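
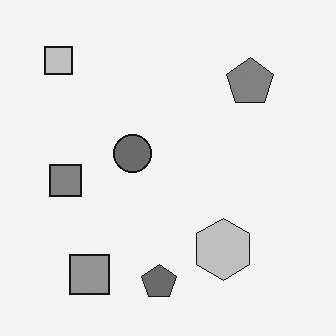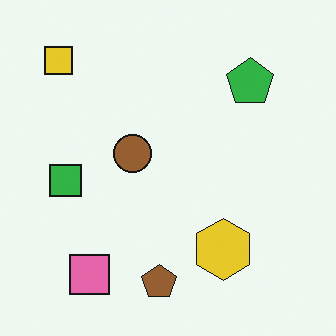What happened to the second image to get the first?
The image was converted to grayscale.

All color is removed — every shape is now a shade of grey.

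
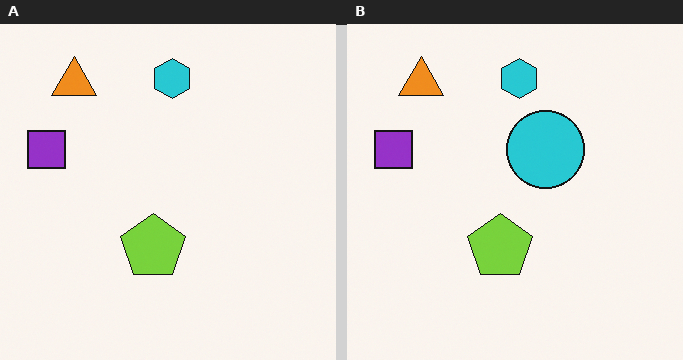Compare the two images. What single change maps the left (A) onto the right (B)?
Overlaid with an additional cyan circle.

A cyan circle appears in the right (B) image that is absent from the left (A).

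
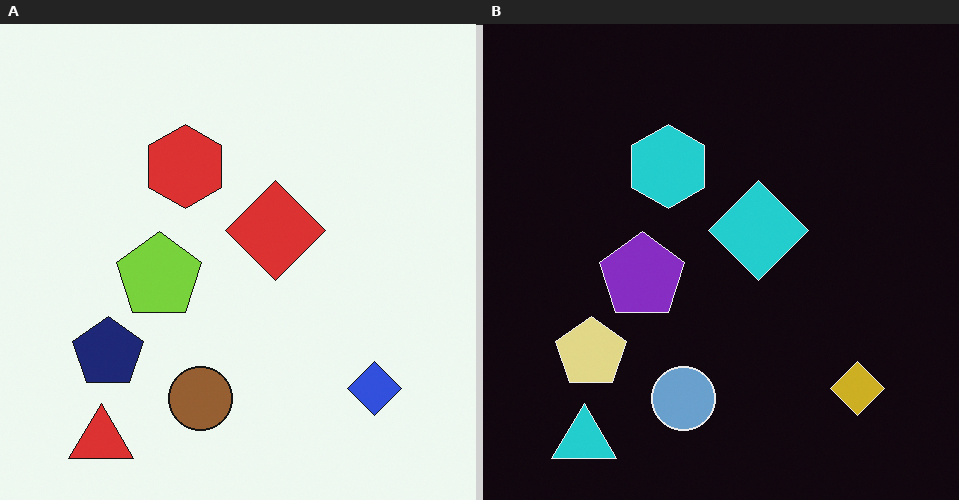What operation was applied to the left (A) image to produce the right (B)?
The right (B) image is the left (A) color-inverted (negative).

The light background has become dark and every shape's color is its complement — a photographic negative.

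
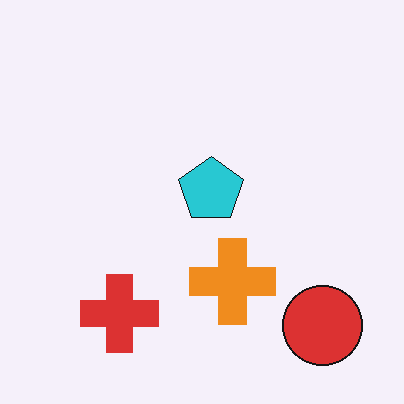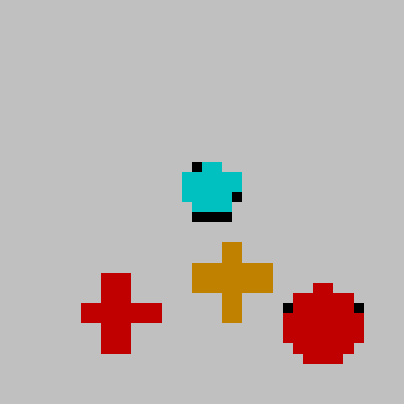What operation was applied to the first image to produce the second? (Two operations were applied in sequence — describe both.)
The image was heavily pixelated into large blocks, then heavily posterized to just a handful of flat colors.

Shapes are reduced to large square blocks; fine edges and outlines are lost — a downscale-then-upscale (mosaic) effect. Each flat color has snapped to a coarser quantized level — most visibly, the near-white background has dropped to a flat grey.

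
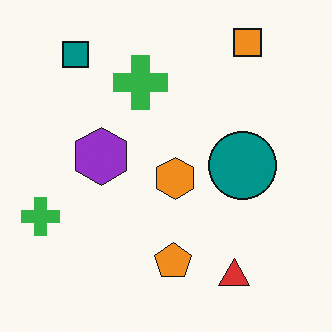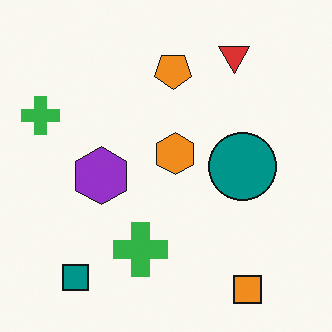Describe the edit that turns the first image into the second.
The image was flipped vertically (top ↔ bottom).

The orange square is in the top-right of the first image and the bottom-right of the second — shapes on opposite sides of the horizontal midline have swapped in a mirror flip.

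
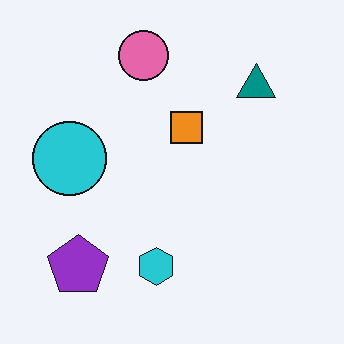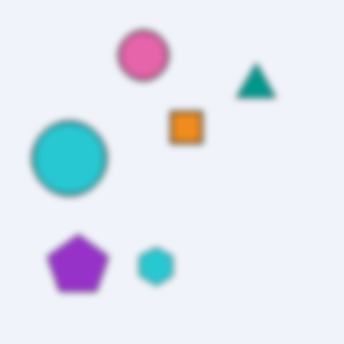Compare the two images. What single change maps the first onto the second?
The second image is the first noticeably gaussian-blurred.

Shape edges and outlines are uniformly softened across the whole image.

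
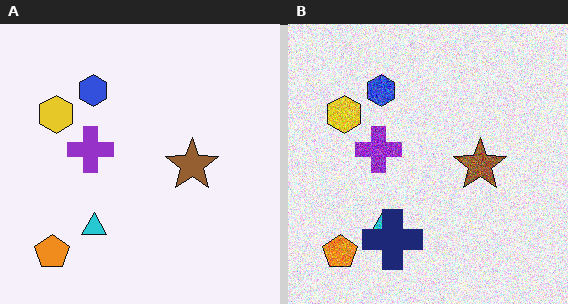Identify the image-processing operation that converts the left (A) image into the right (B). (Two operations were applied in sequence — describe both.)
The transformation is: degraded with strong gaussian noise, then overlaid with an additional navy cross.

Random speckle covers the whole image, including the flat background. A navy cross appears in the right (B) image that is absent from the left (A).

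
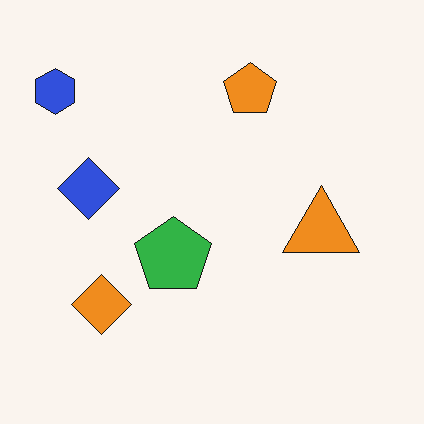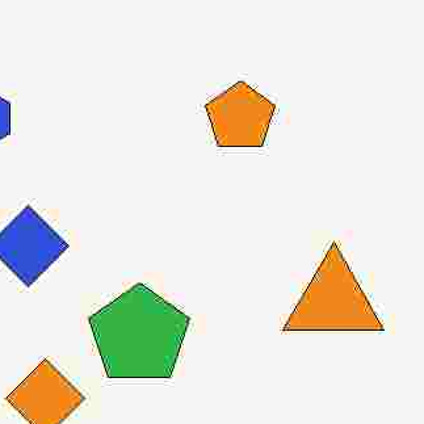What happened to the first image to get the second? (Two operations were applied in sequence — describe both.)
The second image is the first degraded with heavy JPEG compression, then cropped slightly and scaled back up.

Blocky 8×8 compression artifacts appear around shape edges and the flat background shows ringing — characteristic JPEG degradation. The visible shapes are larger and the field of view is narrower; shapes near the original edges may be partly or wholly outside the frame — a crop-and-rescale.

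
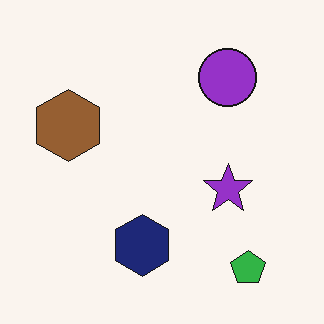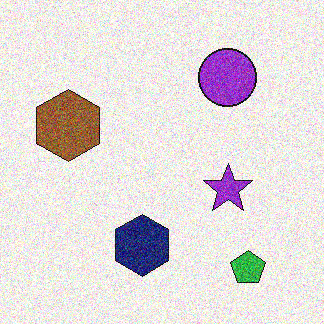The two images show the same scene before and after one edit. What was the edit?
The transformation is: degraded with heavy additive noise.

Random speckle covers the whole image, including the flat background.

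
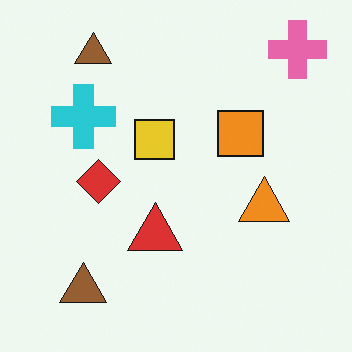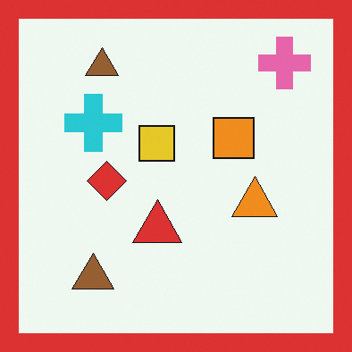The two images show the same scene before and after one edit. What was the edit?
The image was framed with a red border.

A solid red frame runs around the edge of the second image, with the content slightly shrunk inside it.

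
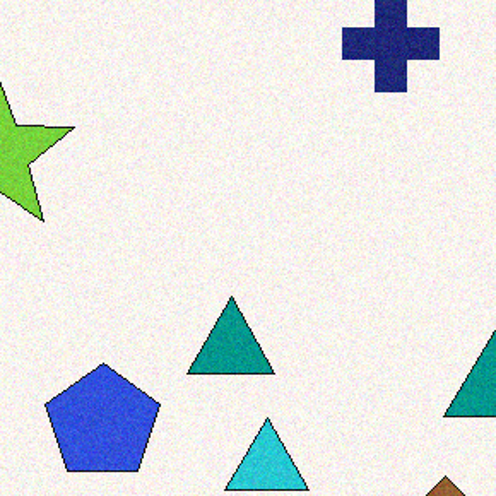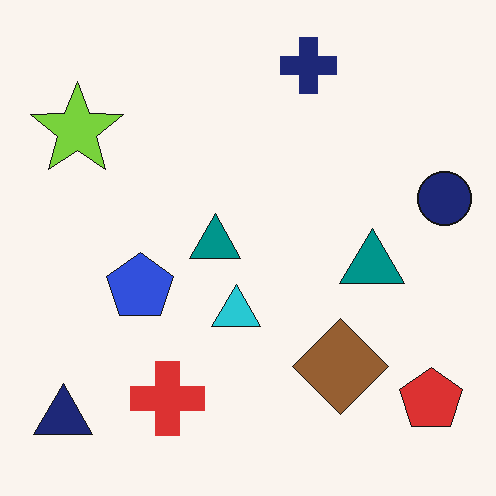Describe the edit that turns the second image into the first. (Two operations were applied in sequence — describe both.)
The image was degraded with subtle gaussian noise, then cropped to a noticeably smaller region and rescaled.

Random speckle covers the whole image, including the flat background. The visible shapes are larger and the field of view is narrower; shapes near the original edges may be partly or wholly outside the frame — a crop-and-rescale.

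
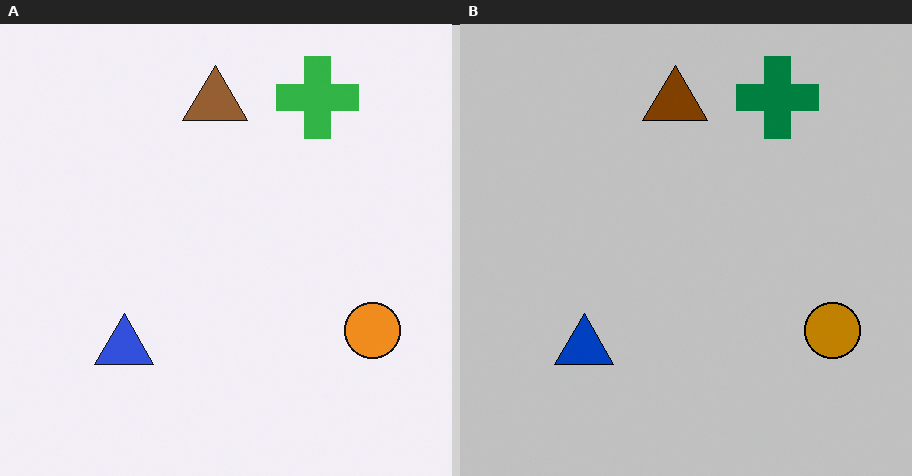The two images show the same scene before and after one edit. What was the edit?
The transformation is: heavily posterized to just a handful of flat colors.

Each flat color has snapped to a coarser quantized level — most visibly, the near-white background has dropped to a flat grey.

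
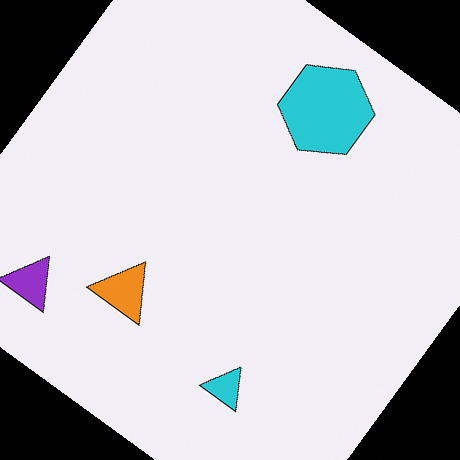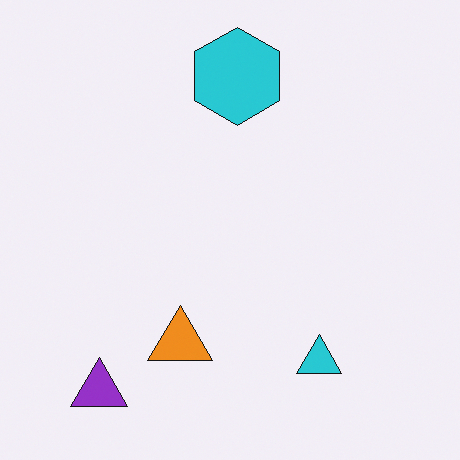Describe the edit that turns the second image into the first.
The transformation is: rotated clockwise by a large amount — several tens of degrees.

Every shape is tilted by the same angle and the image corners show triangular fill wedges — a whole-image rotation by a non-right angle.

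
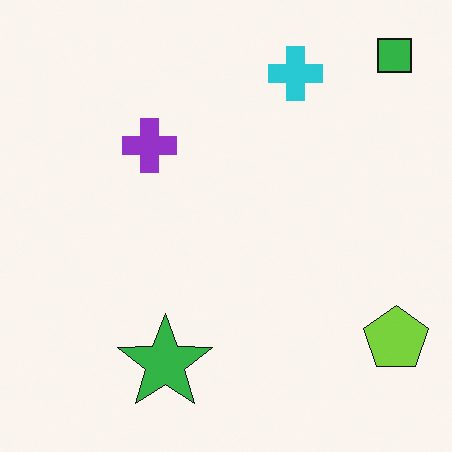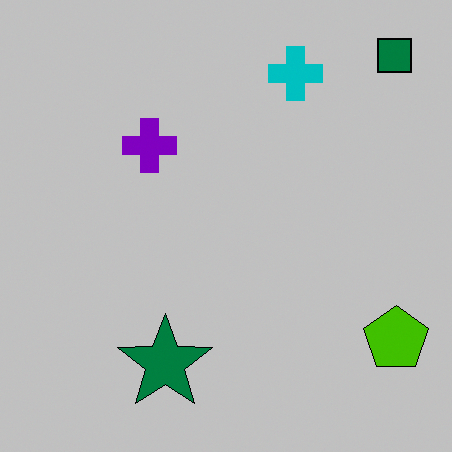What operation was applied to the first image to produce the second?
Heavily posterized to just a handful of flat colors.

Each flat color has snapped to a coarser quantized level — most visibly, the near-white background has dropped to a flat grey.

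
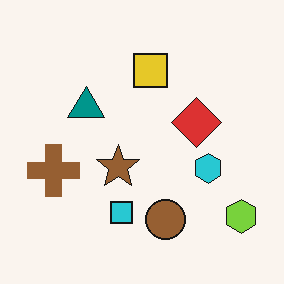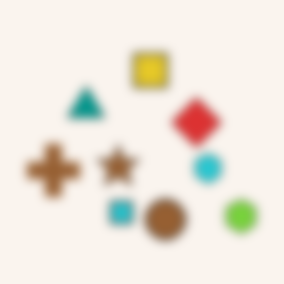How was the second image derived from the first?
This is the original image strongly gaussian-blurred.

Shape edges and outlines are uniformly softened across the whole image.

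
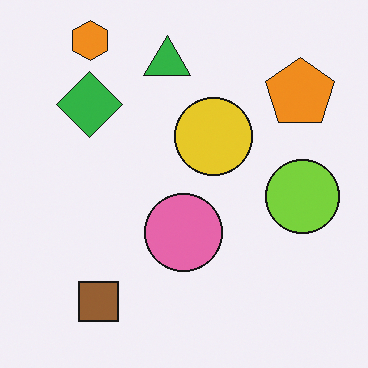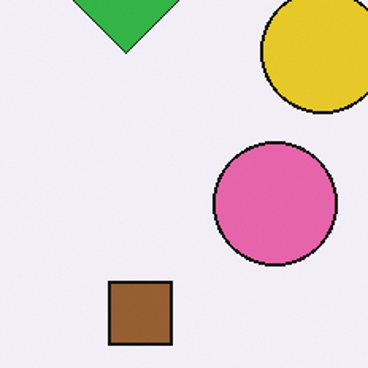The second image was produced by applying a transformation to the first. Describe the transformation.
The second image is the first cropped slightly and scaled back up.

The visible shapes are larger and the field of view is narrower; shapes near the original edges may be partly or wholly outside the frame — a crop-and-rescale.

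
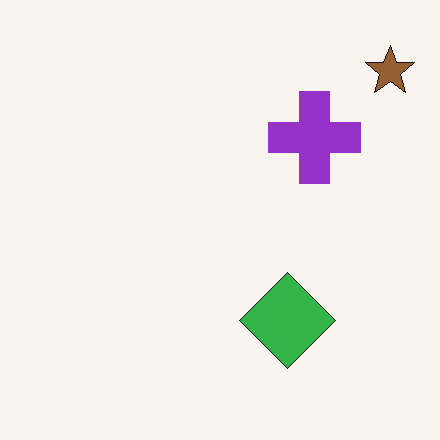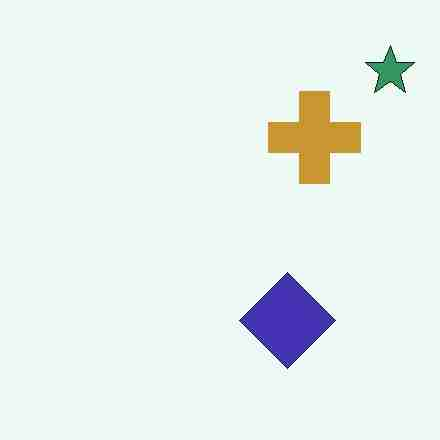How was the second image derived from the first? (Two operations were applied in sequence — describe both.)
The second image is the first hue-shifted noticeably, then degraded with heavy JPEG compression.

Every shape's color has rotated by the same amount around the hue wheel — a uniform hue shift. Blocky 8×8 compression artifacts appear around shape edges and the flat background shows ringing — characteristic JPEG degradation.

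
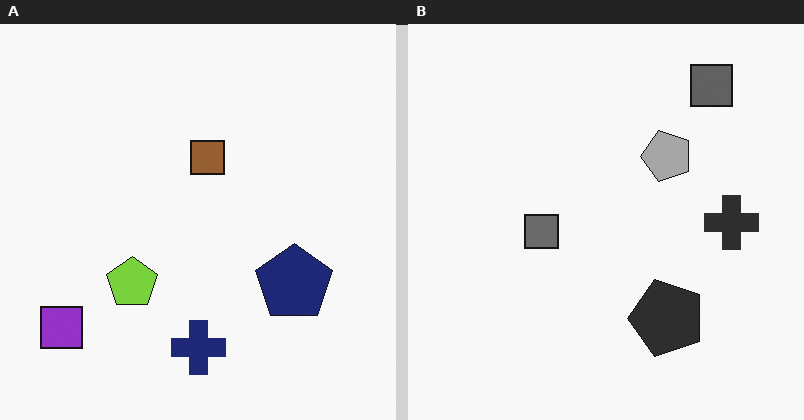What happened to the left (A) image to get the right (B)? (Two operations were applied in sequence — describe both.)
It was converted to grayscale, then transposed (reflected across the top-left ↔ bottom-right diagonal).

All color is removed — every shape is now a shade of grey. Shapes have swapped their row and column positions — what was in the top-right is now in the bottom-left — a diagonal reflection.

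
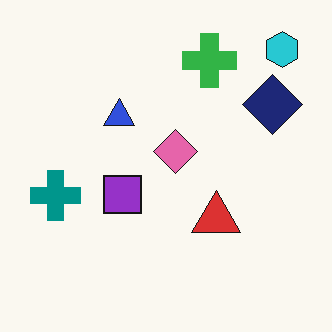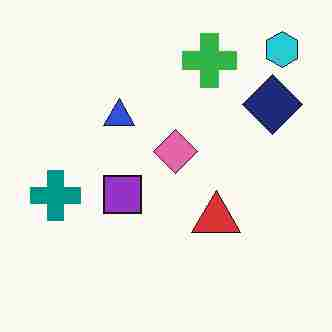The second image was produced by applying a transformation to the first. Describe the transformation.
The image was degraded with heavy JPEG compression.

Blocky 8×8 compression artifacts appear around shape edges and the flat background shows ringing — characteristic JPEG degradation.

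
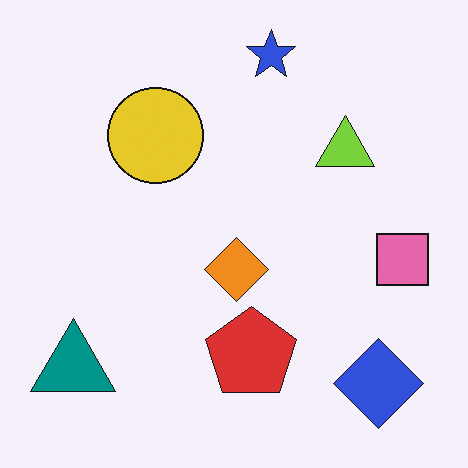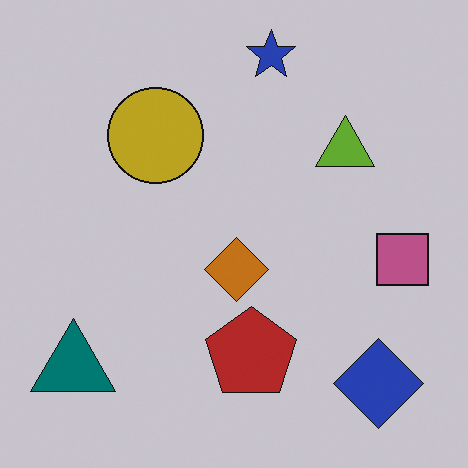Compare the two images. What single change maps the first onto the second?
The image was darkened a little.

Every pixel — background and shapes alike — is uniformly darkened.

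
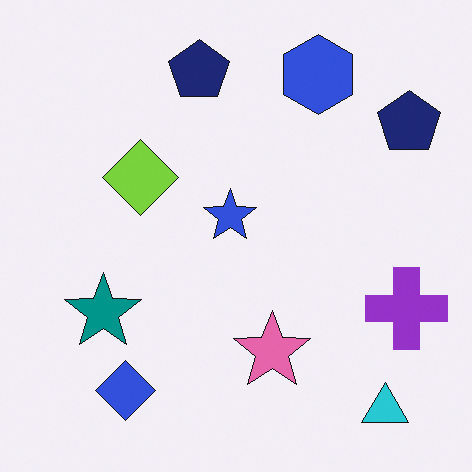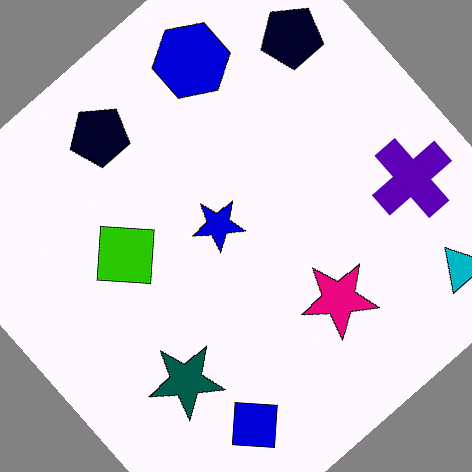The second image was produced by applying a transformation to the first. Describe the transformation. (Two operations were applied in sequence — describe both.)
Given much higher contrast, then rotated counter-clockwise by a large amount — several tens of degrees.

Tones are pushed away from mid-grey across the whole image — a global contrast change. Every shape is tilted by the same angle and the image corners show triangular fill wedges — a whole-image rotation by a non-right angle.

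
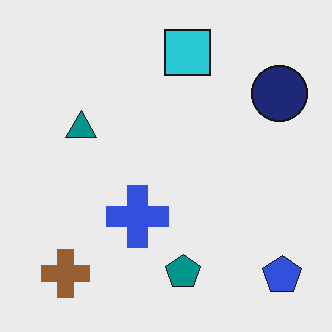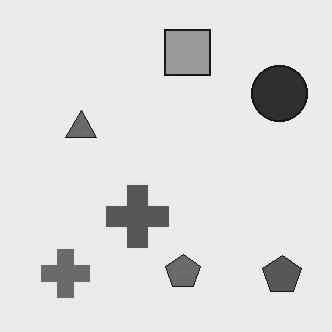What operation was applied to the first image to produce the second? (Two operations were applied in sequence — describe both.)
It was JPEG-compressed with visible artifacts, then converted to grayscale.

Blocky 8×8 compression artifacts appear around shape edges and the flat background shows ringing — characteristic JPEG degradation. All color is removed — every shape is now a shade of grey.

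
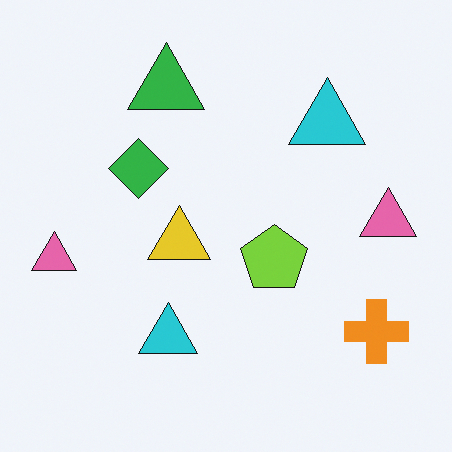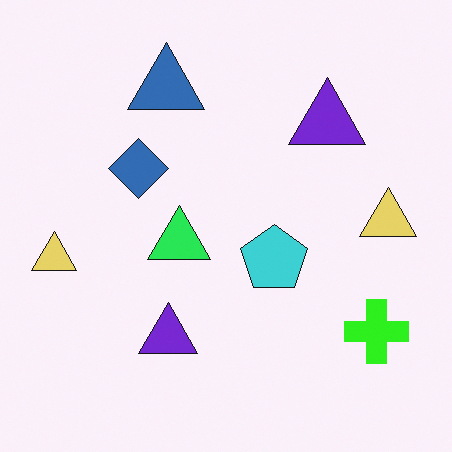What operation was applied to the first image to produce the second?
Hue-shifted through roughly a third of the color wheel.

Every shape's color has rotated by the same amount around the hue wheel — a uniform hue shift.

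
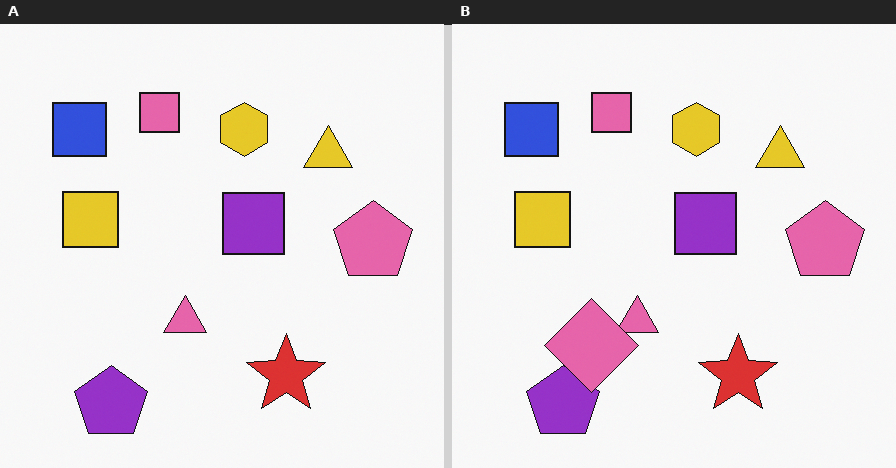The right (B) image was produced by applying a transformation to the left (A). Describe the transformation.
The right (B) image is the left (A) overlaid with an additional pink diamond.

A pink diamond appears in the right (B) image that is absent from the left (A).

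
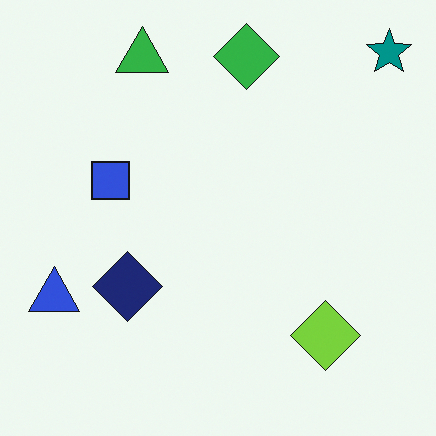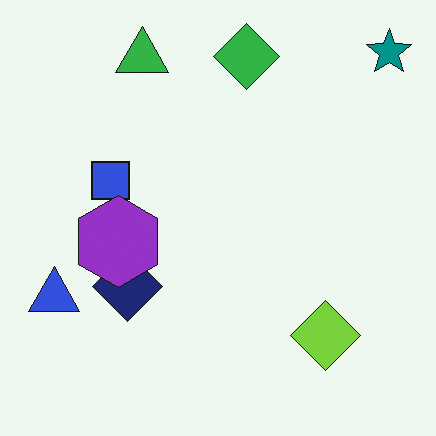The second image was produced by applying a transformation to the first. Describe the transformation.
The image was overlaid with an additional purple hexagon.

A purple hexagon appears in the second image that is absent from the first.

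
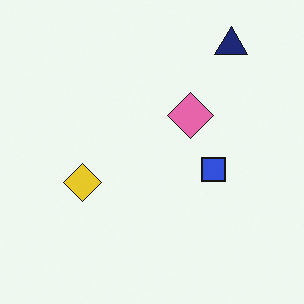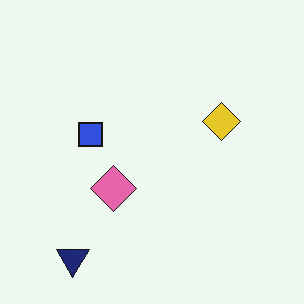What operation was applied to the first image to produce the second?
It was rotated 180°.

The navy triangle sits in the top-right of the first image and the bottom-left of the second — consistent with a whole-image 180° rotation.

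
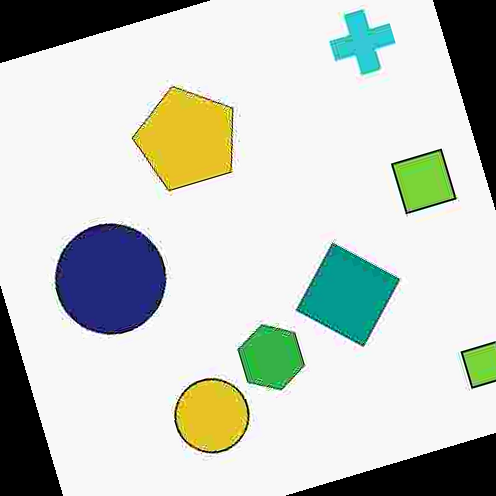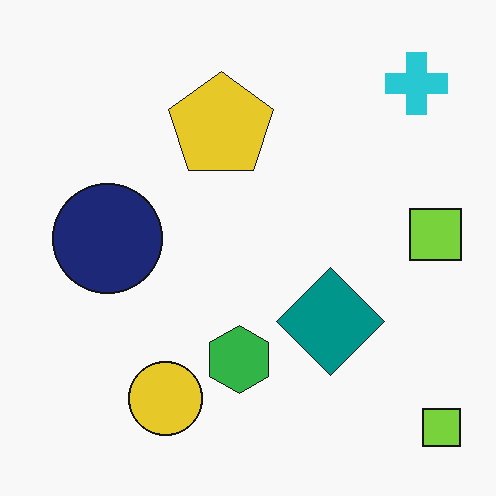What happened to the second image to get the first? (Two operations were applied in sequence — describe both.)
The image was degraded with heavy JPEG compression, then rotated counter-clockwise by a moderate amount.

Blocky 8×8 compression artifacts appear around shape edges and the flat background shows ringing — characteristic JPEG degradation. Every shape is tilted by the same angle and the image corners show triangular fill wedges — a whole-image rotation by a non-right angle.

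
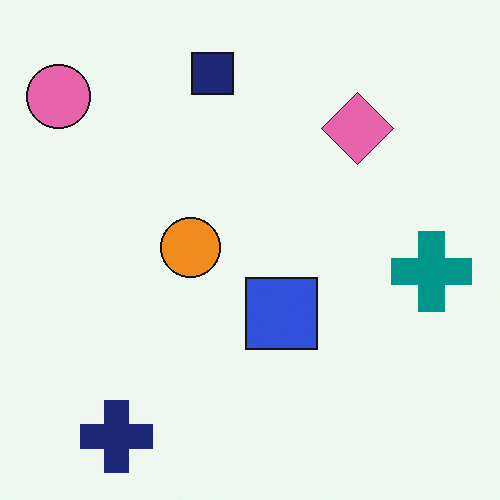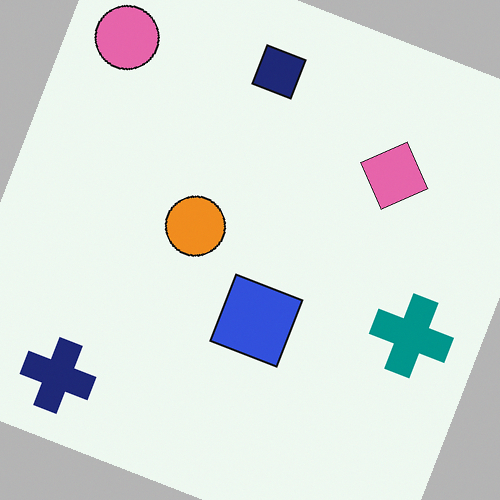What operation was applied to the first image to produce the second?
This is the original image rotated clockwise by a moderate amount.

Every shape is tilted by the same angle and the image corners show triangular fill wedges — a whole-image rotation by a non-right angle.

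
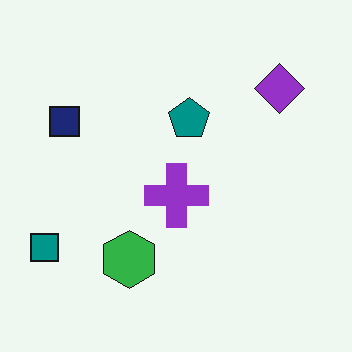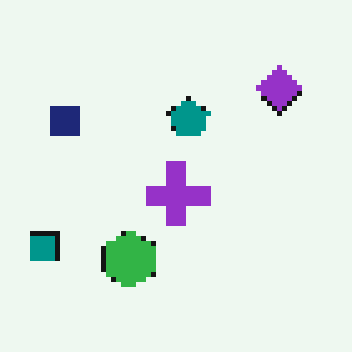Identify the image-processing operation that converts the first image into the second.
It was lightly pixelated (a mild mosaic effect).

Shapes are reduced to large square blocks; fine edges and outlines are lost — a downscale-then-upscale (mosaic) effect.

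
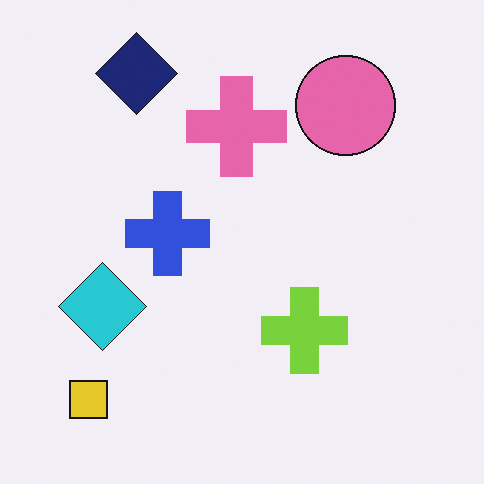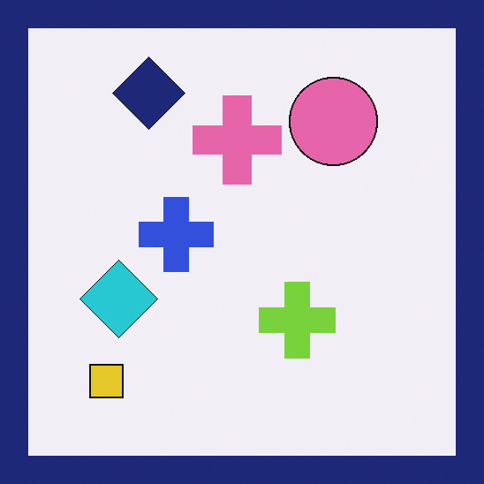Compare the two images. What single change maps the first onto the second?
Framed with a navy border.

A solid navy frame runs around the edge of the second image, with the content slightly shrunk inside it.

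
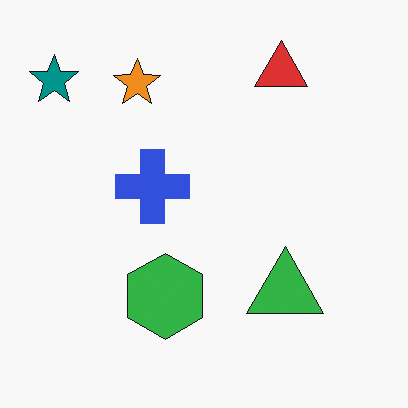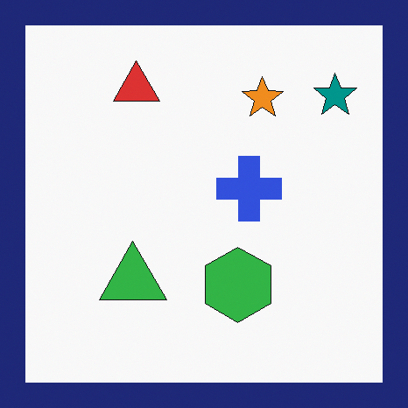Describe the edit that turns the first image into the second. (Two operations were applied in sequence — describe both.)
The second image is the first flipped horizontally (left ↔ right), then framed with a navy border.

The teal star is in the top-left of the first image and the top-right of the second — shapes on opposite sides of the vertical midline have swapped in a mirror flip. A solid navy frame runs around the edge of the second image, with the content slightly shrunk inside it.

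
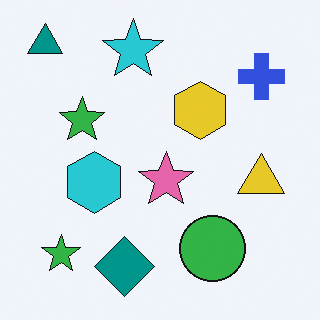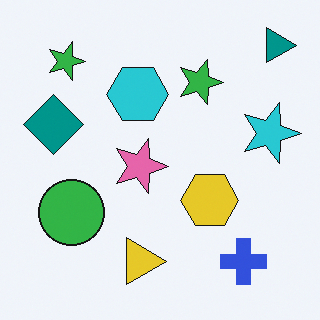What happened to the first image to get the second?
The transformation is: rotated 90° clockwise.

The teal triangle sits in the top-left of the first image and the top-right of the second — consistent with a whole-image 90° clockwise rotation.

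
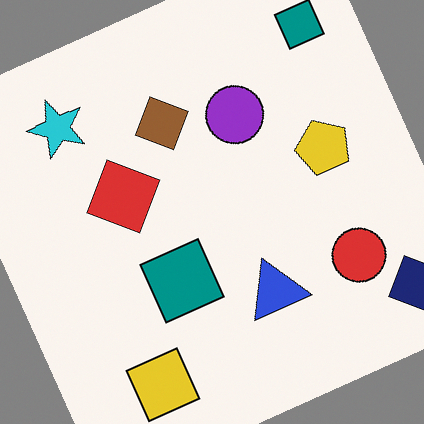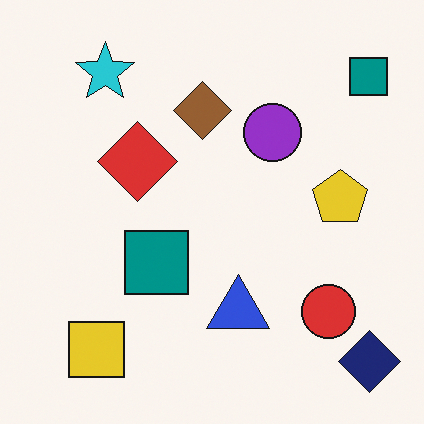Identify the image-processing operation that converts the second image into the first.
The image was rotated counter-clockwise by a clearly visible amount.

Every shape is tilted by the same angle and the image corners show triangular fill wedges — a whole-image rotation by a non-right angle.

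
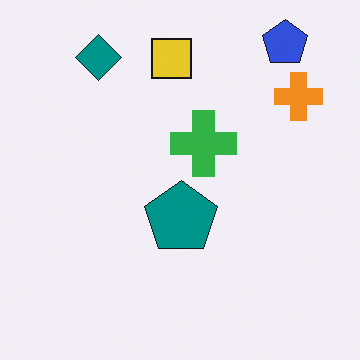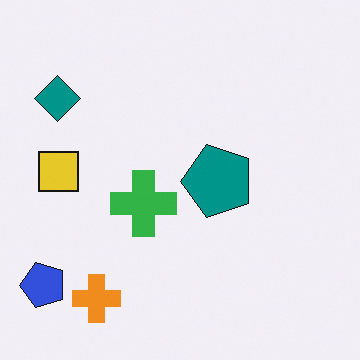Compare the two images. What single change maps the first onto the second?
The image was transposed (reflected across the top-left ↔ bottom-right diagonal).

Shapes have swapped their row and column positions — what was in the top-right is now in the bottom-left — a diagonal reflection.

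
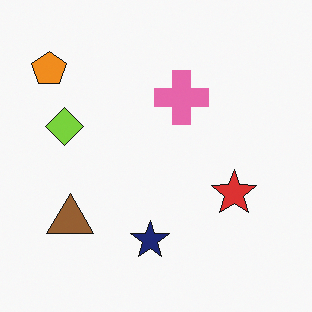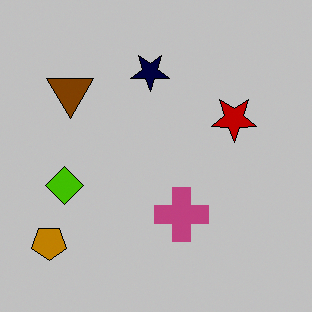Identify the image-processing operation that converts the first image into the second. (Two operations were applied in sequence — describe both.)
It was aggressively posterized, then flipped vertically (top ↔ bottom).

Each flat color has snapped to a coarser quantized level — most visibly, the near-white background has dropped to a flat grey. The orange pentagon is in the top-left of the first image and the bottom-left of the second — shapes on opposite sides of the horizontal midline have swapped in a mirror flip.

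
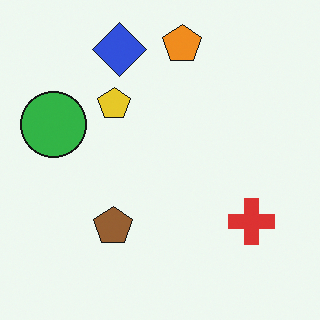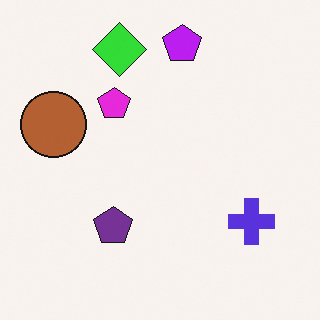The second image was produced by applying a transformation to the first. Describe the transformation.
The transformation is: hue-shifted by a large amount.

Every shape's color has rotated by the same amount around the hue wheel — a uniform hue shift.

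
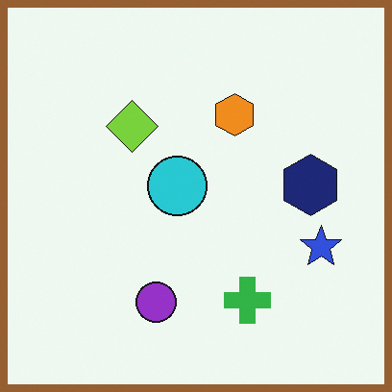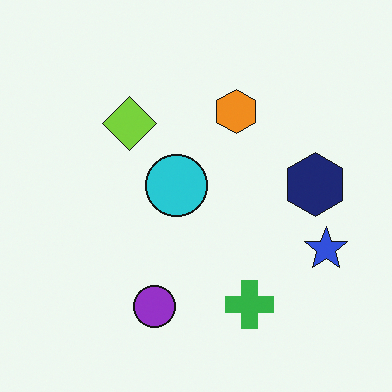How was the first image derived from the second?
The image was framed with a brown border.

A solid brown frame runs around the edge of the first image, with the content slightly shrunk inside it.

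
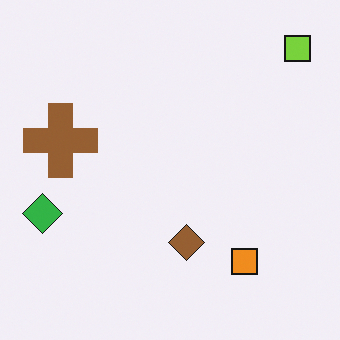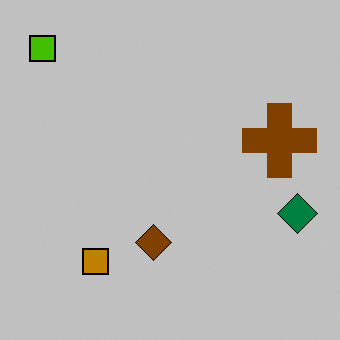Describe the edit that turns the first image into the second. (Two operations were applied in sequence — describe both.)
The transformation is: flipped horizontally (left ↔ right), then aggressively posterized.

The green diamond is in the left of the first image and the right of the second — shapes on opposite sides of the vertical midline have swapped in a mirror flip. Each flat color has snapped to a coarser quantized level — most visibly, the near-white background has dropped to a flat grey.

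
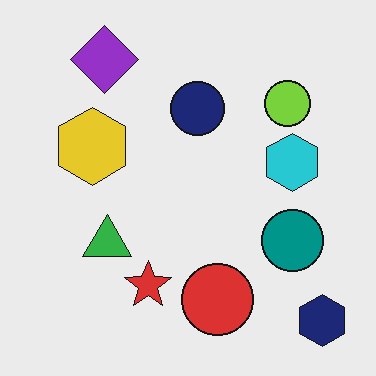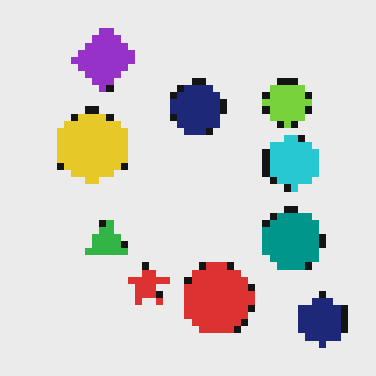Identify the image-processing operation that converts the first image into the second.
The transformation is: pixelated into visible square blocks.

Shapes are reduced to large square blocks; fine edges and outlines are lost — a downscale-then-upscale (mosaic) effect.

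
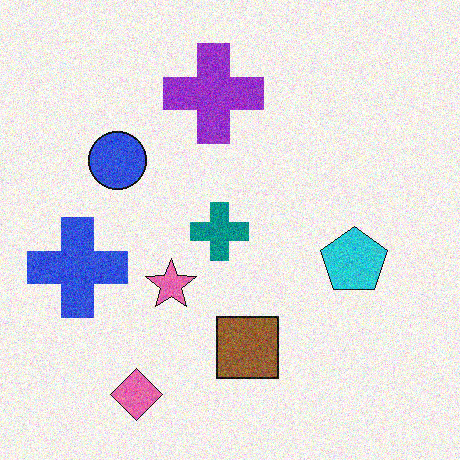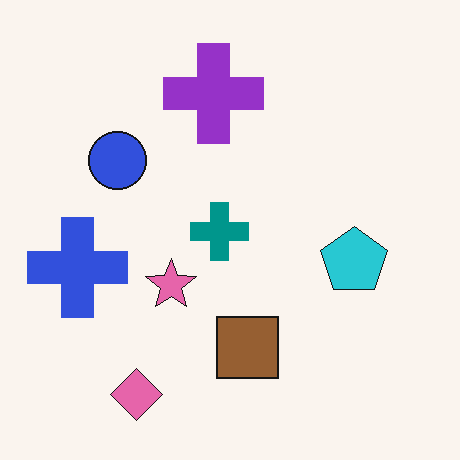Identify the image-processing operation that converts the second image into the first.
It was degraded with visible gaussian noise.

Random speckle covers the whole image, including the flat background.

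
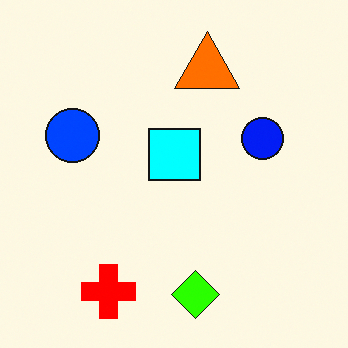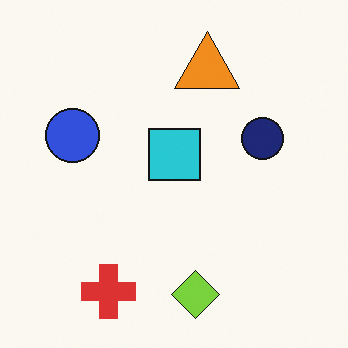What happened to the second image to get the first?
It was heavily oversaturated.

All colors are more vivid — a global saturation change.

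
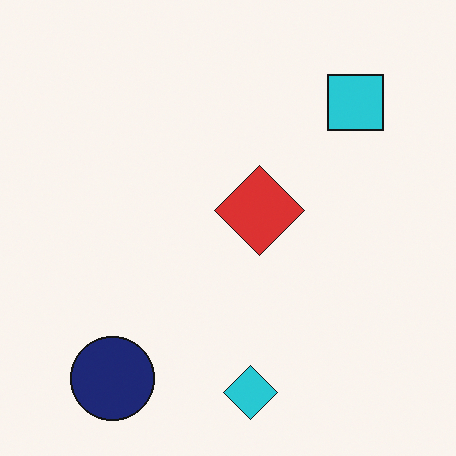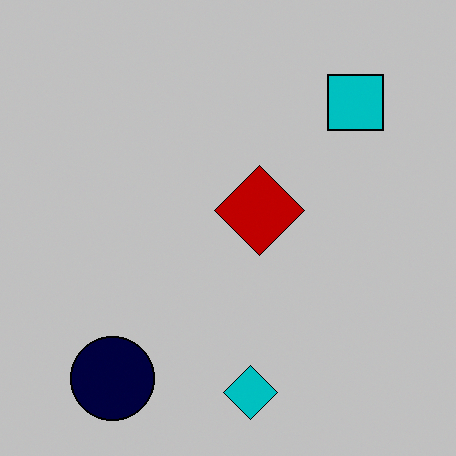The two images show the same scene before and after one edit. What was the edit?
The image was heavily posterized to just a handful of flat colors.

Each flat color has snapped to a coarser quantized level — most visibly, the near-white background has dropped to a flat grey.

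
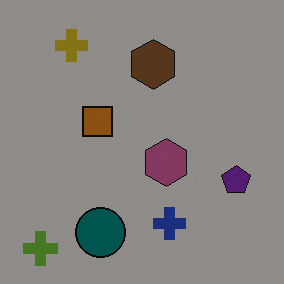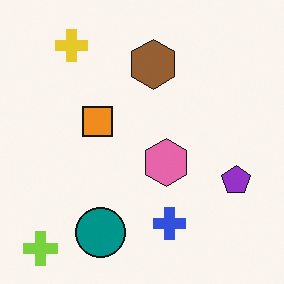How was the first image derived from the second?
The transformation is: darkened a lot.

Every pixel — background and shapes alike — is uniformly darkened.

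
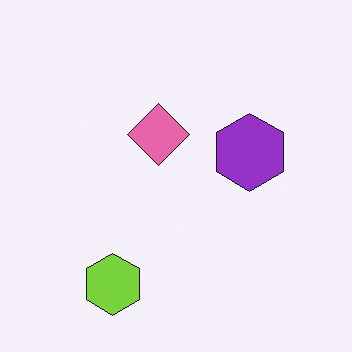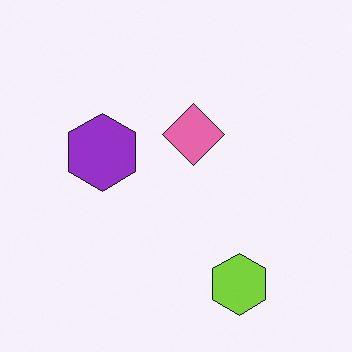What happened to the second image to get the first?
The first image is the second flipped horizontally (left ↔ right).

The purple hexagon is in the left of the second image and the right of the first — shapes on opposite sides of the vertical midline have swapped in a mirror flip.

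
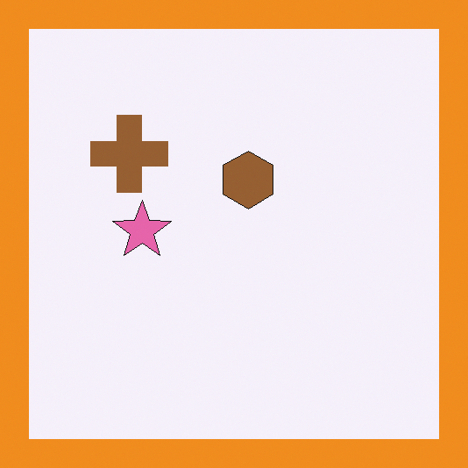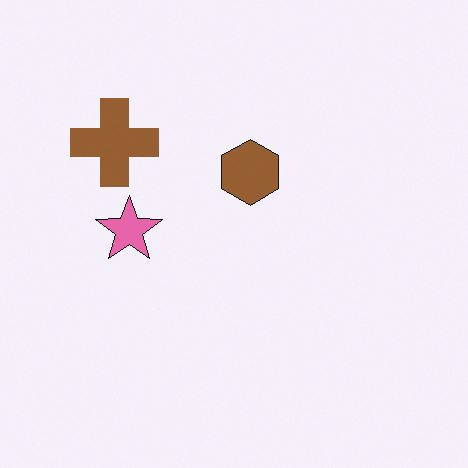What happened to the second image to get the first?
Framed with a orange border.

A solid orange frame runs around the edge of the first image, with the content slightly shrunk inside it.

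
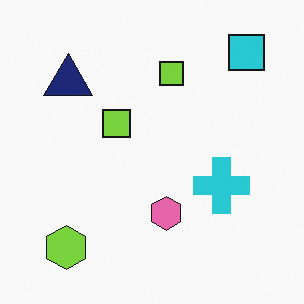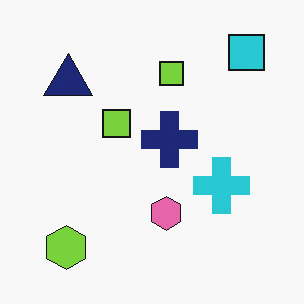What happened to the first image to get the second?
Overlaid with an additional navy cross.

A navy cross appears in the second image that is absent from the first.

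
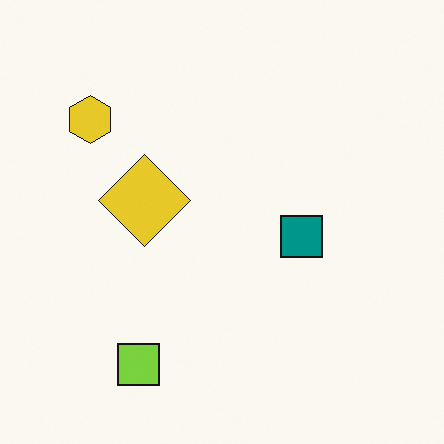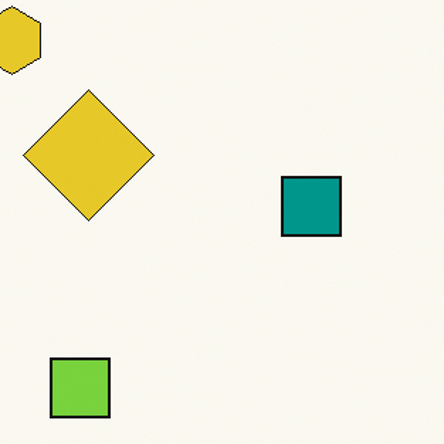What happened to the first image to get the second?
This is the original image cropped slightly and scaled back up.

The visible shapes are larger and the field of view is narrower; shapes near the original edges may be partly or wholly outside the frame — a crop-and-rescale.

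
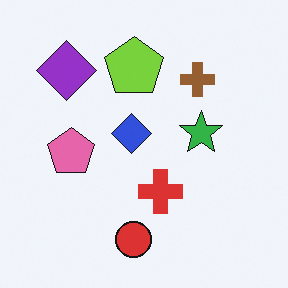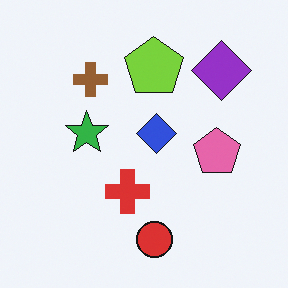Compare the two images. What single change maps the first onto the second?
This is the original image flipped horizontally (left ↔ right).

The purple diamond is in the top-left of the first image and the top-right of the second — shapes on opposite sides of the vertical midline have swapped in a mirror flip.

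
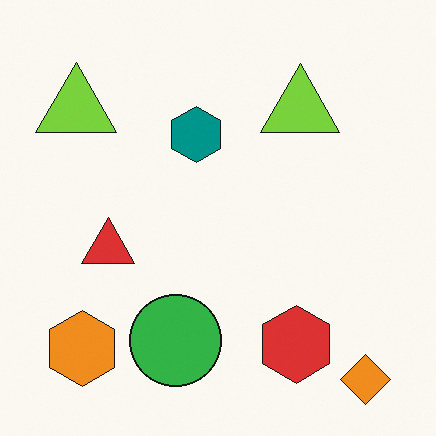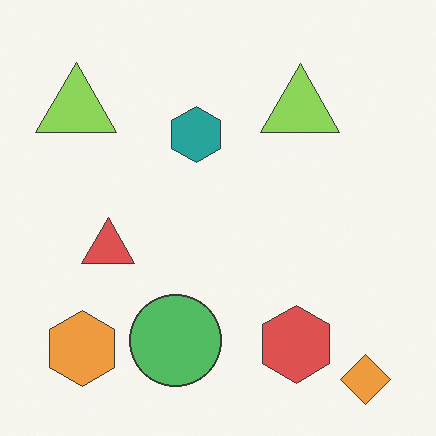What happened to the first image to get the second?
The transformation is: given slightly reduced contrast.

Tones are pushed toward mid-grey across the whole image — a global contrast change.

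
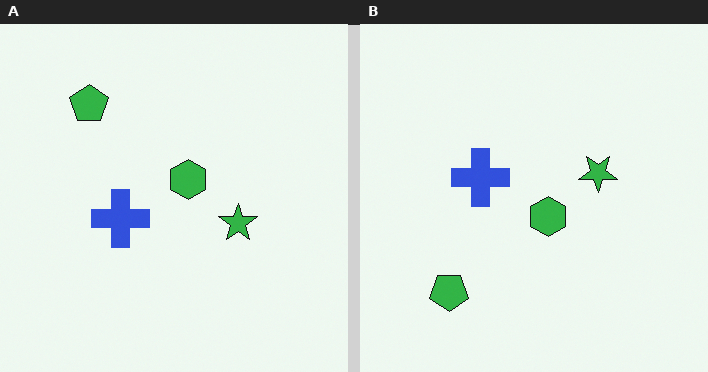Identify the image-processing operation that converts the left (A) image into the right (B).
The transformation is: flipped vertically (top ↔ bottom).

The green pentagon is in the top-left of the left (A) image and the bottom-left of the right (B) — shapes on opposite sides of the horizontal midline have swapped in a mirror flip.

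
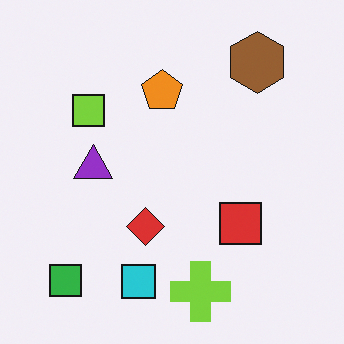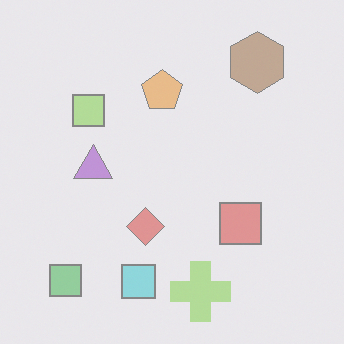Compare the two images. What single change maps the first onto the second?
It was given much lower contrast.

Tones are pushed toward mid-grey across the whole image — a global contrast change.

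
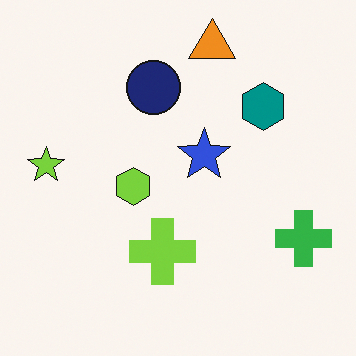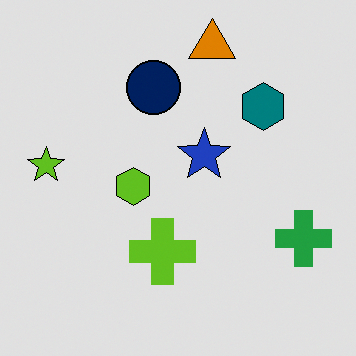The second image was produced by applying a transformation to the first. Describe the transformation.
The image was moderately posterized.

Each flat color has snapped to a coarser quantized level — most visibly, the near-white background has dropped to a flat grey.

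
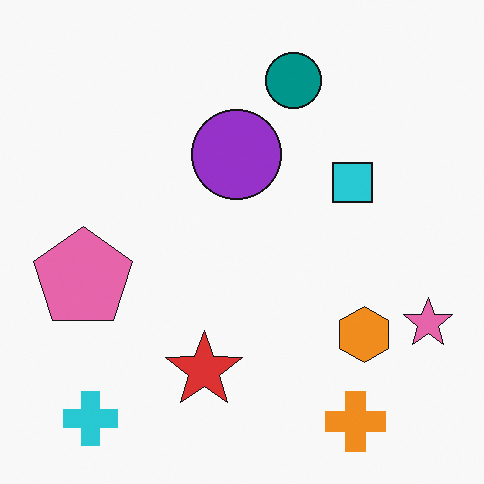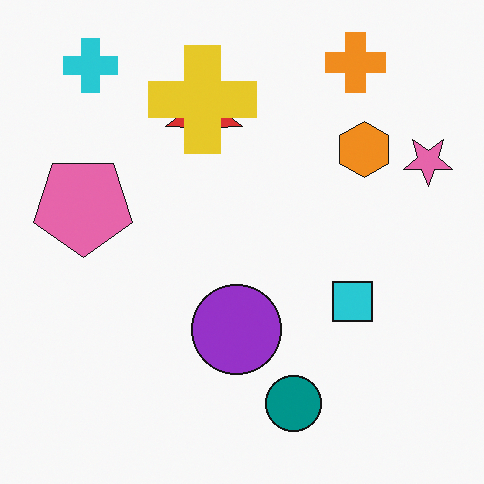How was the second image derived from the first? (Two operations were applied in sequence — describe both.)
This is the original image flipped vertically (top ↔ bottom), then overlaid with an additional yellow cross.

The orange cross is in the bottom-right of the first image and the top-right of the second — shapes on opposite sides of the horizontal midline have swapped in a mirror flip. A yellow cross appears in the second image that is absent from the first.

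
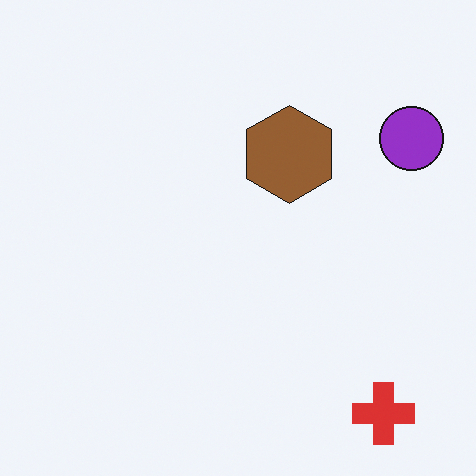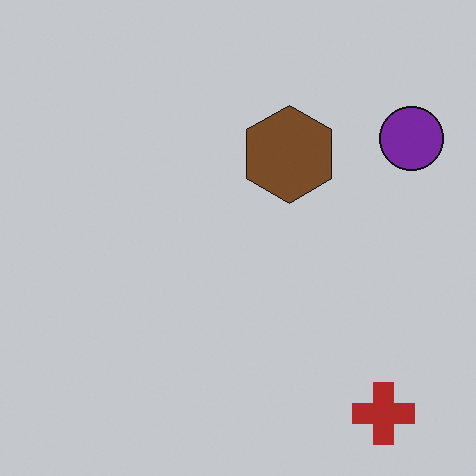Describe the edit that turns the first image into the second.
The second image is the first slightly darkened.

Every pixel — background and shapes alike — is uniformly darkened.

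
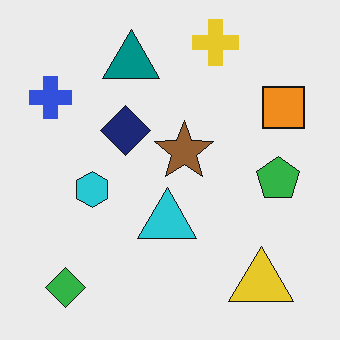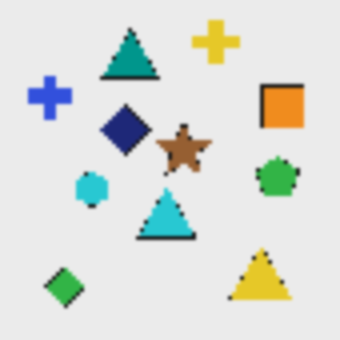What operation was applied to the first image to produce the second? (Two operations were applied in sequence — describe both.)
The image was lightly pixelated (a mild mosaic effect), then slightly softened.

Shapes are reduced to large square blocks; fine edges and outlines are lost — a downscale-then-upscale (mosaic) effect. Shape edges and outlines are uniformly softened across the whole image.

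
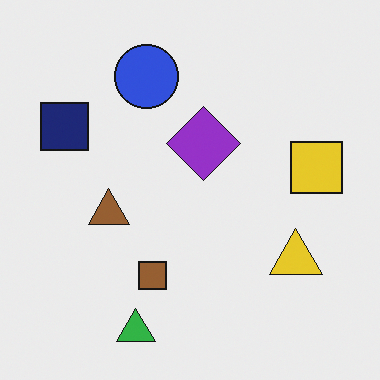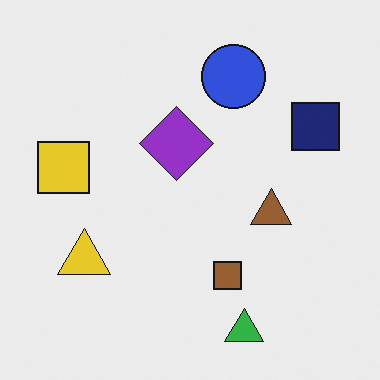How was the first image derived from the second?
It was flipped horizontally (left ↔ right).

The yellow square is in the left of the second image and the right of the first — shapes on opposite sides of the vertical midline have swapped in a mirror flip.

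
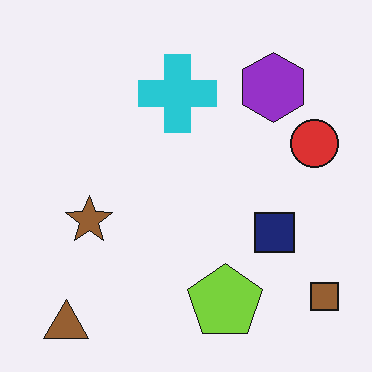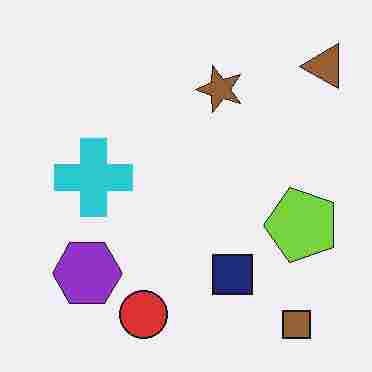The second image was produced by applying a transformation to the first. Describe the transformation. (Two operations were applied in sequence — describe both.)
This is the original image heavily JPEG-compressed with obvious blocking artifacts, then transposed (reflected across the top-left ↔ bottom-right diagonal).

Blocky 8×8 compression artifacts appear around shape edges and the flat background shows ringing — characteristic JPEG degradation. Shapes have swapped their row and column positions — what was in the top-right is now in the bottom-left — a diagonal reflection.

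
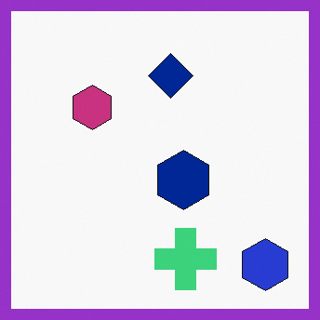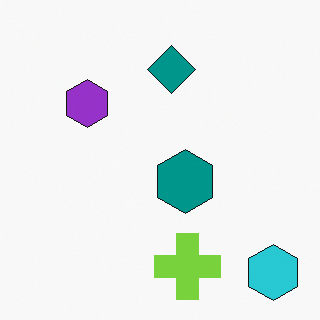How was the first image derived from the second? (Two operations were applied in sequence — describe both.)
Hue-shifted by a small amount, then framed with a purple border.

Every shape's color has rotated by the same amount around the hue wheel — a uniform hue shift. A solid purple frame runs around the edge of the first image, with the content slightly shrunk inside it.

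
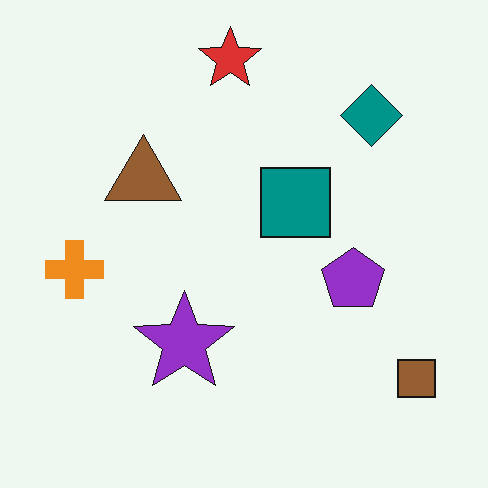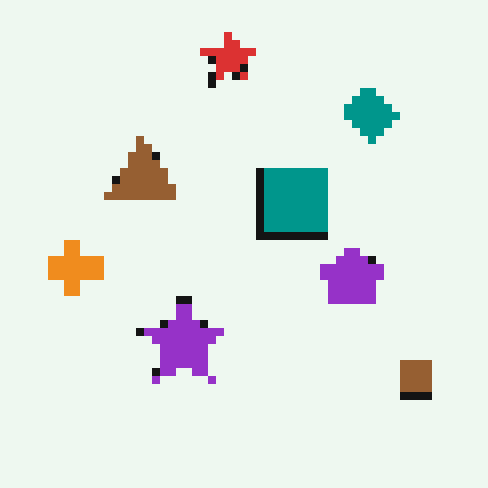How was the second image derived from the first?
The transformation is: moderately pixelated.

Shapes are reduced to large square blocks; fine edges and outlines are lost — a downscale-then-upscale (mosaic) effect.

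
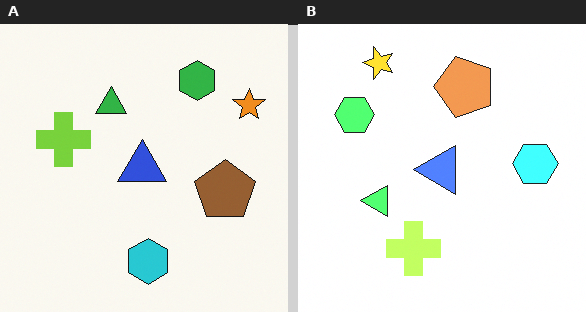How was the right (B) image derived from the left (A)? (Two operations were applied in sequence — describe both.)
The image was rotated 90° counter-clockwise, then noticeably brightened.

The orange star sits in the top-right of the left (A) image and the top-left of the right (B) — consistent with a whole-image 90° counter-clockwise rotation. Every pixel — background and shapes alike — is uniformly brightened.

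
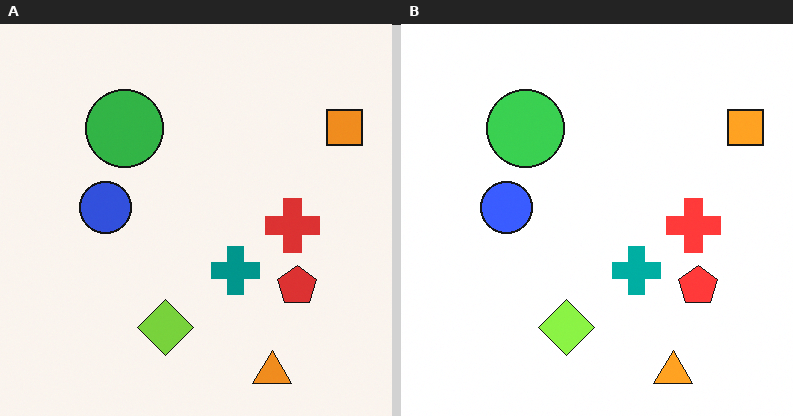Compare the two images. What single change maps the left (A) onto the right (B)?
This is the original image slightly brightened.

Every pixel — background and shapes alike — is uniformly brightened.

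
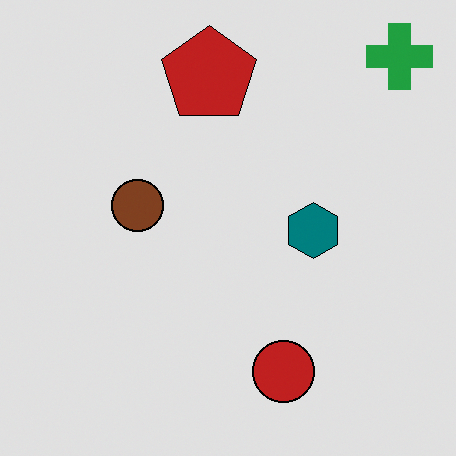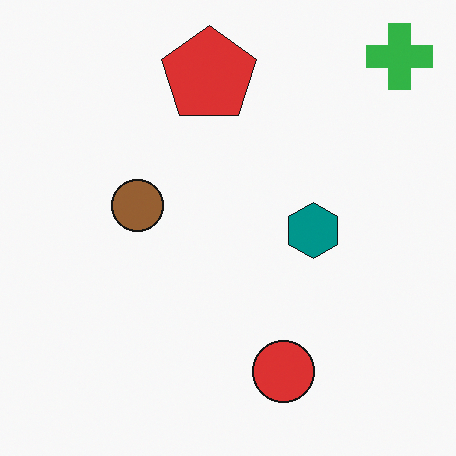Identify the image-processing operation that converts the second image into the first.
This is the original image moderately posterized.

Each flat color has snapped to a coarser quantized level — most visibly, the near-white background has dropped to a flat grey.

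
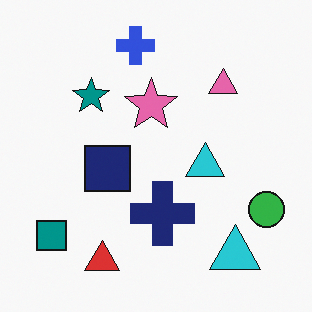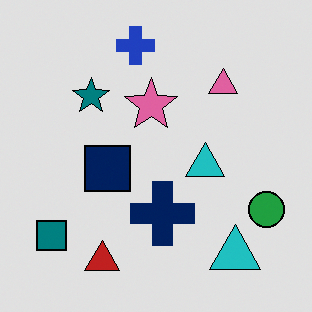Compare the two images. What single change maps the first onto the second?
The transformation is: moderately posterized.

Each flat color has snapped to a coarser quantized level — most visibly, the near-white background has dropped to a flat grey.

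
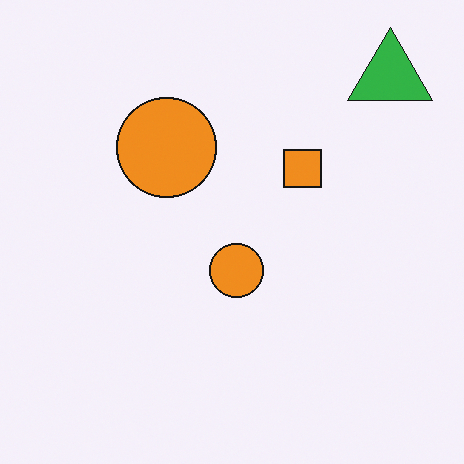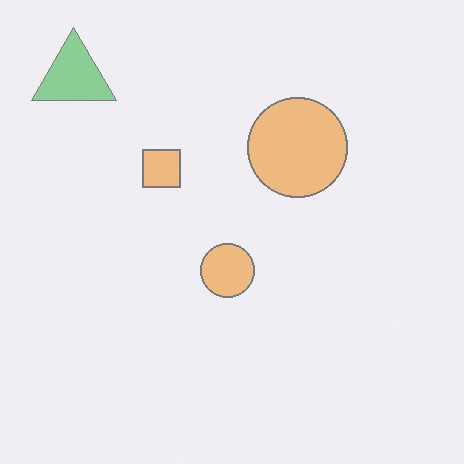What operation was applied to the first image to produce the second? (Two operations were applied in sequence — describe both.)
The image was flipped horizontally (left ↔ right), then washed out (contrast reduced).

The green triangle is in the top-right of the first image and the top-left of the second — shapes on opposite sides of the vertical midline have swapped in a mirror flip. Tones are pushed toward mid-grey across the whole image — a global contrast change.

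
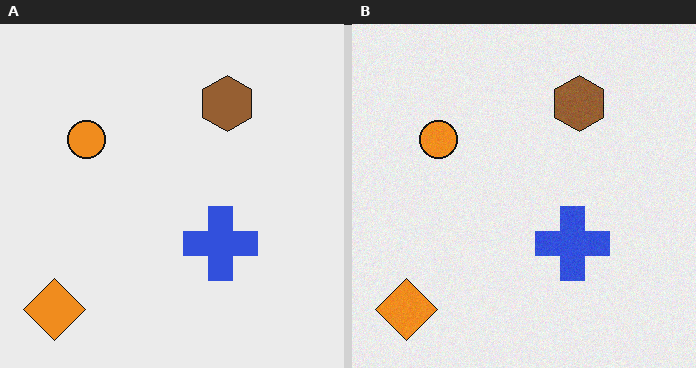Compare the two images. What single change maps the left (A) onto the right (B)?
This is the original image degraded with light additive noise.

Random speckle covers the whole image, including the flat background.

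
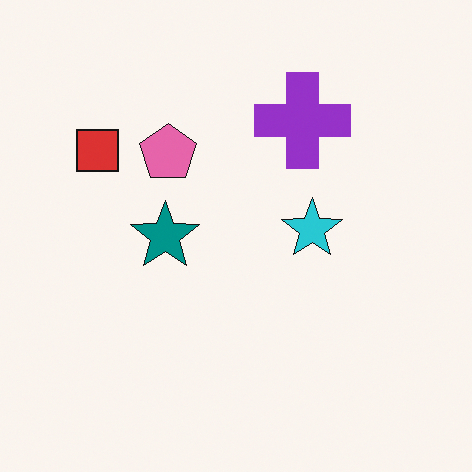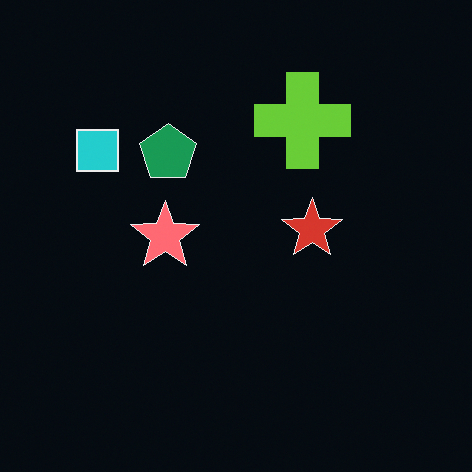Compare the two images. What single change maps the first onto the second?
The image was color-inverted (negative).

The light background has become dark and every shape's color is its complement — a photographic negative.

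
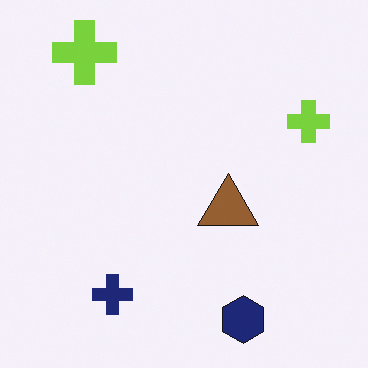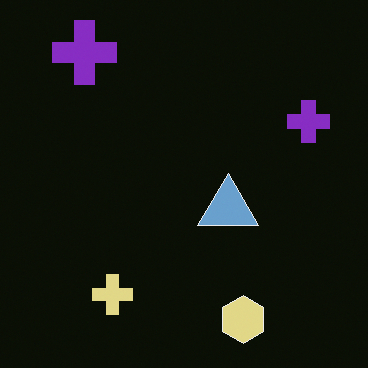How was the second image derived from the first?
Color-inverted (negative).

The light background has become dark and every shape's color is its complement — a photographic negative.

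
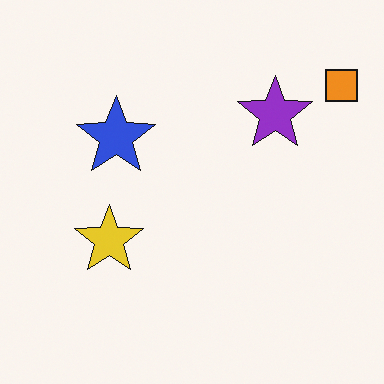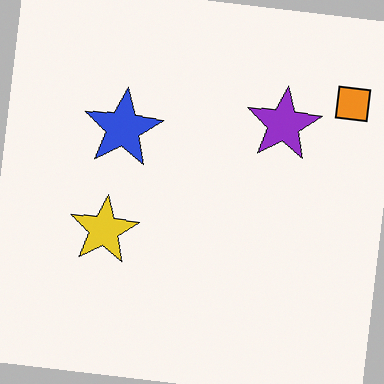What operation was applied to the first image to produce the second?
This is the original image rotated clockwise by a slight angle.

Every shape is tilted by the same angle and the image corners show triangular fill wedges — a whole-image rotation by a non-right angle.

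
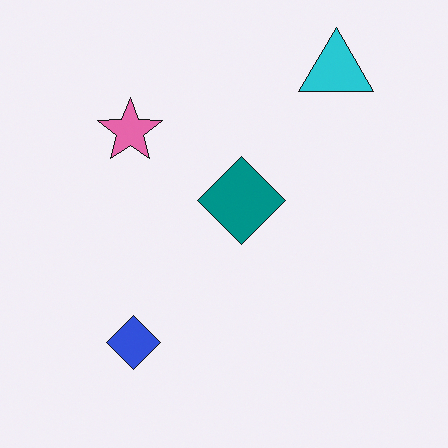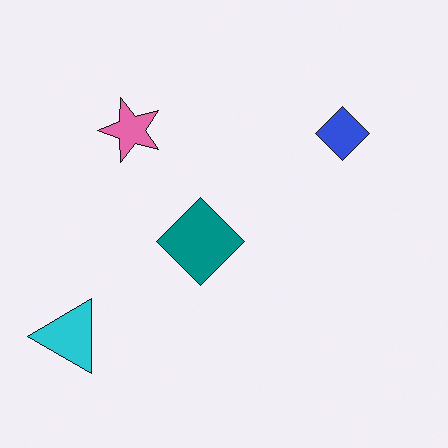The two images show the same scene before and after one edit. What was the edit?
The image was transposed (reflected across the top-left ↔ bottom-right diagonal).

Shapes have swapped their row and column positions — what was in the top-right is now in the bottom-left — a diagonal reflection.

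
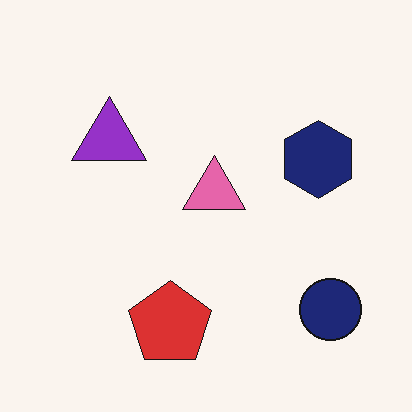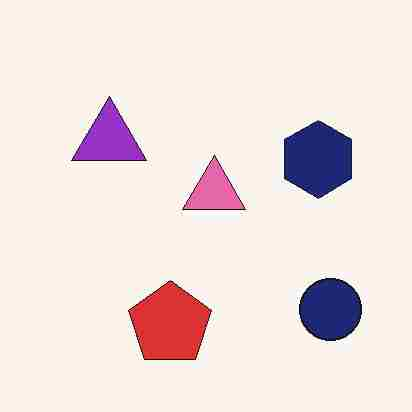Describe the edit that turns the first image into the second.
It was heavily JPEG-compressed with obvious blocking artifacts.

Blocky 8×8 compression artifacts appear around shape edges and the flat background shows ringing — characteristic JPEG degradation.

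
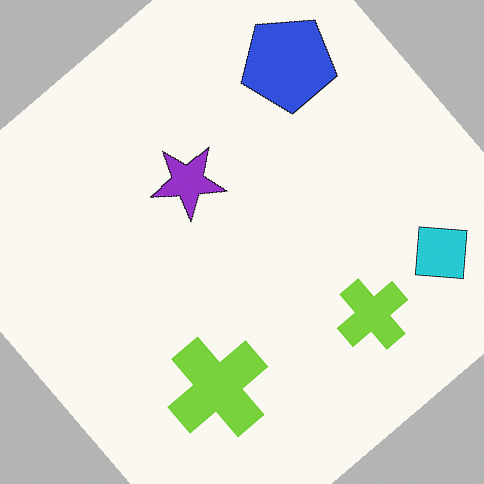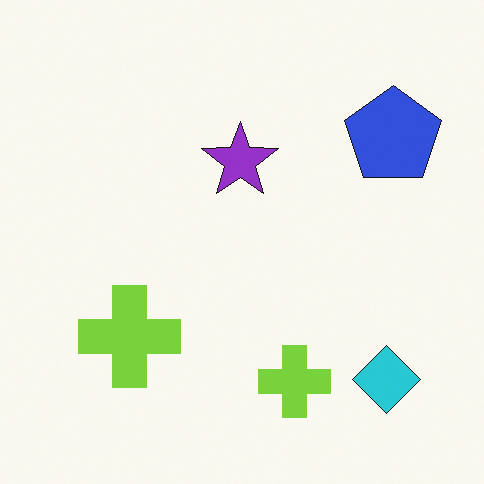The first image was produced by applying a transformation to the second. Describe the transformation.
The transformation is: rotated counter-clockwise by a large amount — several tens of degrees.

Every shape is tilted by the same angle and the image corners show triangular fill wedges — a whole-image rotation by a non-right angle.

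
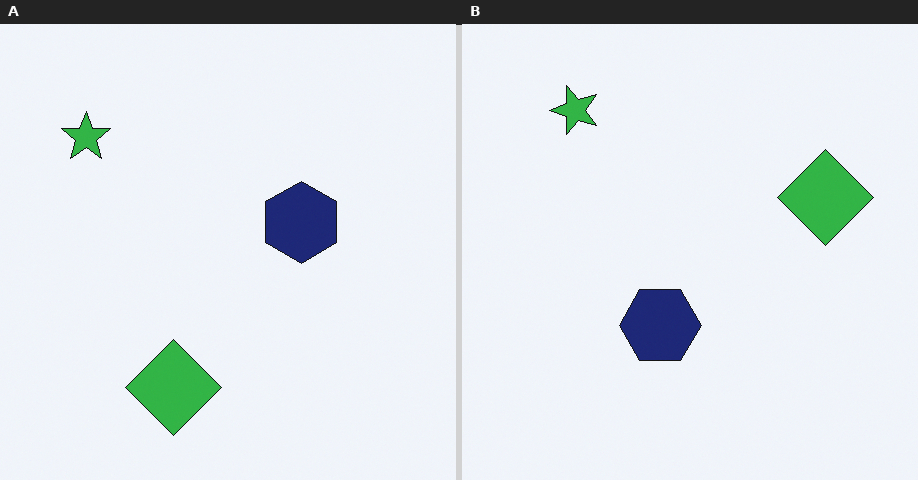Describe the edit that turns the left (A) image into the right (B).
Transposed (reflected across the top-left ↔ bottom-right diagonal).

Shapes have swapped their row and column positions — what was in the top-right is now in the bottom-left — a diagonal reflection.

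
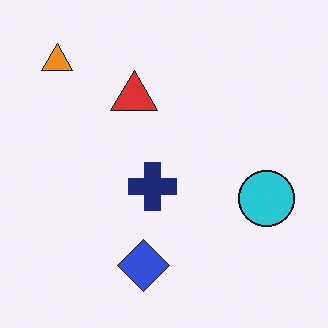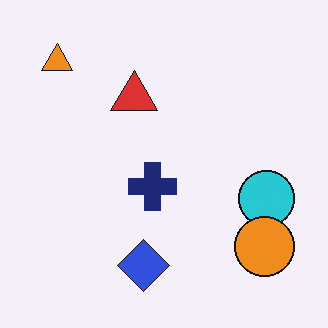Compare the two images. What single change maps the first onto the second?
The second image is the first overlaid with an additional orange circle.

An orange circle appears in the second image that is absent from the first.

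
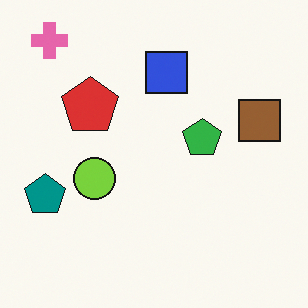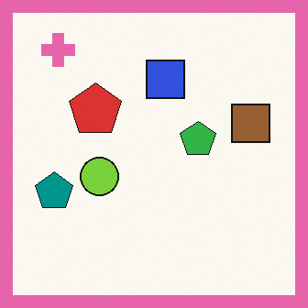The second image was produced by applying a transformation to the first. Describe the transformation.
The image was framed with a pink border.

A solid pink frame runs around the edge of the second image, with the content slightly shrunk inside it.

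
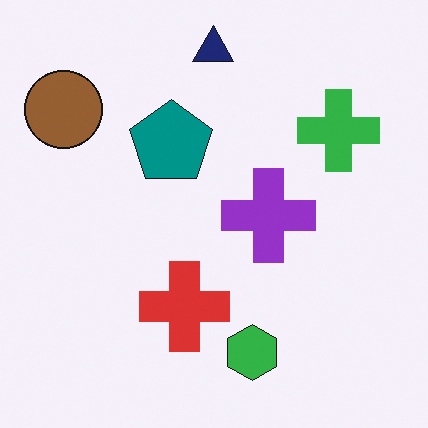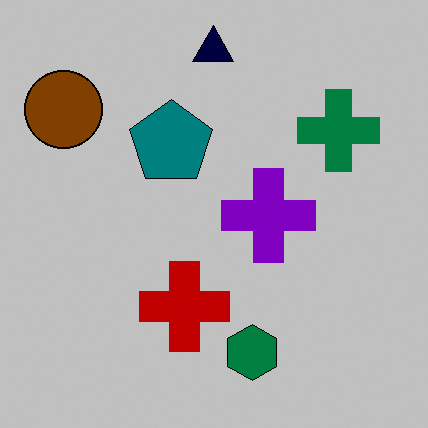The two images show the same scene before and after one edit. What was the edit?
This is the original image aggressively posterized.

Each flat color has snapped to a coarser quantized level — most visibly, the near-white background has dropped to a flat grey.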